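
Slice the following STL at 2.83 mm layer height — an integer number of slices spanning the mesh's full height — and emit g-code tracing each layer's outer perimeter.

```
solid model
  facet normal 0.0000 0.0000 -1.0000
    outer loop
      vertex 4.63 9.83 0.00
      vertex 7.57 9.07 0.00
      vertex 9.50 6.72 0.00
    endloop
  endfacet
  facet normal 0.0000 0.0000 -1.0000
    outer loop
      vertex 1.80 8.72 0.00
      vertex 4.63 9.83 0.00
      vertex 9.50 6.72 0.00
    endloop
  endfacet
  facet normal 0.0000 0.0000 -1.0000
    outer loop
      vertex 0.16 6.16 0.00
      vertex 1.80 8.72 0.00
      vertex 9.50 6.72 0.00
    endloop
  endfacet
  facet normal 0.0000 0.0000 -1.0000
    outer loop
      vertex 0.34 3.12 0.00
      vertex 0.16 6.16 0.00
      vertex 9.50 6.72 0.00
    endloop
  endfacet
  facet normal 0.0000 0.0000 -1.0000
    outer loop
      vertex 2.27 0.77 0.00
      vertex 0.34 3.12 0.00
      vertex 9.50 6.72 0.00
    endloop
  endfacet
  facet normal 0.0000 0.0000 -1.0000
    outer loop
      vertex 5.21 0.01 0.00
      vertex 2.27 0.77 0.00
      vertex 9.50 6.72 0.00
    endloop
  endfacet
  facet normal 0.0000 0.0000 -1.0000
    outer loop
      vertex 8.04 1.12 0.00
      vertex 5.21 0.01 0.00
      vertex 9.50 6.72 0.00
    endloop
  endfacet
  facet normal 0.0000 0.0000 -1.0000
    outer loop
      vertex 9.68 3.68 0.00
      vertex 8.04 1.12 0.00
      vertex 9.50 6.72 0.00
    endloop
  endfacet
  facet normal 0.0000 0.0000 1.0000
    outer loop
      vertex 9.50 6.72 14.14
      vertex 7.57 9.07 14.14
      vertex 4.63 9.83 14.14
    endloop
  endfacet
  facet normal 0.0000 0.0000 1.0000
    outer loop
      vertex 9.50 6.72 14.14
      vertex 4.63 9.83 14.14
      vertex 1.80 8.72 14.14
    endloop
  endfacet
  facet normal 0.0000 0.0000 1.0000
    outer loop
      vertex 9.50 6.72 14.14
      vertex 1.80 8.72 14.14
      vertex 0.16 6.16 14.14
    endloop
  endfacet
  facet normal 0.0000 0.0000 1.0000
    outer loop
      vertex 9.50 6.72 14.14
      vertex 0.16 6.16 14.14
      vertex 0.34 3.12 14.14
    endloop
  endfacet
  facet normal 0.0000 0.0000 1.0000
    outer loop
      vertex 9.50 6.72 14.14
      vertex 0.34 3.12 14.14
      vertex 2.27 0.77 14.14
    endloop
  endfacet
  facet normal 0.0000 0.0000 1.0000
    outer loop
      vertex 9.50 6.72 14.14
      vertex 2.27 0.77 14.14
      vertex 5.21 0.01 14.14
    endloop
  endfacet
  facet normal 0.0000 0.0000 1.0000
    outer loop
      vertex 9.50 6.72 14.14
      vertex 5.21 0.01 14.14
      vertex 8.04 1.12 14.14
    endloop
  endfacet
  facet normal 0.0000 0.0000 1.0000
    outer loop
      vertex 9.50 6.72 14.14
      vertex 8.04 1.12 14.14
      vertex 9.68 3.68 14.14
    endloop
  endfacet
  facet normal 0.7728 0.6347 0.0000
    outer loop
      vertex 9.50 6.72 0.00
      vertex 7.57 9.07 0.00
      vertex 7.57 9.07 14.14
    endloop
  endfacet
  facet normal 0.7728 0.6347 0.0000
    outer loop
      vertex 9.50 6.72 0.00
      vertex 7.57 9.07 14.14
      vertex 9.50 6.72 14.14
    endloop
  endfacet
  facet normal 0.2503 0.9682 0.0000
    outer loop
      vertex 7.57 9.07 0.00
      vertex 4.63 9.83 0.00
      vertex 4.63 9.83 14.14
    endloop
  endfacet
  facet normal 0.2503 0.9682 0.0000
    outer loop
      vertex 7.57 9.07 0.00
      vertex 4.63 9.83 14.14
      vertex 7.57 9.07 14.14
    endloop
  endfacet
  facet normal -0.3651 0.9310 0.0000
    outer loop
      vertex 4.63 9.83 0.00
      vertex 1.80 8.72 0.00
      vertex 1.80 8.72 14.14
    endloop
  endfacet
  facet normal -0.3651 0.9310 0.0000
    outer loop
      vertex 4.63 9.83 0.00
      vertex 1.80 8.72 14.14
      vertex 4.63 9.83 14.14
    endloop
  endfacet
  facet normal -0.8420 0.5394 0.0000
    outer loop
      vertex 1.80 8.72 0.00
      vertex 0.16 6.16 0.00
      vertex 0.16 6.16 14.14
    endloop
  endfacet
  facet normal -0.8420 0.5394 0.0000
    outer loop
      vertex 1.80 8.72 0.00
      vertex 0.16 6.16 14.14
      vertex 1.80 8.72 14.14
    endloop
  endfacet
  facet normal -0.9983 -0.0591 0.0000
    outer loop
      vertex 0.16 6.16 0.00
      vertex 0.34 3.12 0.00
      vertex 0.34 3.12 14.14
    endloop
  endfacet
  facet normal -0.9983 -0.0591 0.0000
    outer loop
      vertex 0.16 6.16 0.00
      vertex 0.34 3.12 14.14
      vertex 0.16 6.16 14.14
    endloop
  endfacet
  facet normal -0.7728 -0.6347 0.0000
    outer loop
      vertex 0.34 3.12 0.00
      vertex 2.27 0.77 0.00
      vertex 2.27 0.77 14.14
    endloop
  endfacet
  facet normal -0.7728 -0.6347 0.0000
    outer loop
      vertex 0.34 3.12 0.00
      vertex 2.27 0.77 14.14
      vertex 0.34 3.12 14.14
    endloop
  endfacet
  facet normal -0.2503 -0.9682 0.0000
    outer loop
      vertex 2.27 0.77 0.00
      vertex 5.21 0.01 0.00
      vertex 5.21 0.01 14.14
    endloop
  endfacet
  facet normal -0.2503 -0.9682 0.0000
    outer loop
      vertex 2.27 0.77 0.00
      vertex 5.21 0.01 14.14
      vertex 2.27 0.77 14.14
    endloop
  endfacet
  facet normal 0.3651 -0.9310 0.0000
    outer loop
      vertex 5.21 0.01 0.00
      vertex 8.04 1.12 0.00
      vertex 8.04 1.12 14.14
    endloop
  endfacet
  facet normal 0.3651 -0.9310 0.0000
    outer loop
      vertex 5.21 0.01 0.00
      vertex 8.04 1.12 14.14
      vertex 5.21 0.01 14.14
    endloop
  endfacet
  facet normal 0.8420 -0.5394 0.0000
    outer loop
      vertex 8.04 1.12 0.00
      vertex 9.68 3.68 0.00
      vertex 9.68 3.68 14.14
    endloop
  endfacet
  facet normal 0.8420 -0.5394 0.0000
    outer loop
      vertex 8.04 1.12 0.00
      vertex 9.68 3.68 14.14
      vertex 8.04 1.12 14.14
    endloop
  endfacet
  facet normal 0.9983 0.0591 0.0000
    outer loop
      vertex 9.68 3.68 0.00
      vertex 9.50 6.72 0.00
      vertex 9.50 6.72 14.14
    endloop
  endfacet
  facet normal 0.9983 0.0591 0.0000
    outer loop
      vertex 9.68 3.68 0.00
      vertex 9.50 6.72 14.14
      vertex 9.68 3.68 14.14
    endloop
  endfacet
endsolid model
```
; perimeter-only toolpath
G21 ; units = mm
G90 ; absolute positioning
G28 ; home
; layer 1
G0 Z2.83
G0 X9.50 Y6.72
G1 X7.57 Y9.07
G1 X4.63 Y9.83
G1 X1.80 Y8.72
G1 X0.16 Y6.16
G1 X0.34 Y3.12
G1 X2.27 Y0.77
G1 X5.21 Y0.01
G1 X8.04 Y1.12
G1 X9.68 Y3.68
G1 X9.50 Y6.72
; layer 2
G0 Z5.66
G0 X9.50 Y6.72
G1 X7.57 Y9.07
G1 X4.63 Y9.83
G1 X1.80 Y8.72
G1 X0.16 Y6.16
G1 X0.34 Y3.12
G1 X2.27 Y0.77
G1 X5.21 Y0.01
G1 X8.04 Y1.12
G1 X9.68 Y3.68
G1 X9.50 Y6.72
; layer 3
G0 Z8.48
G0 X9.50 Y6.72
G1 X7.57 Y9.07
G1 X4.63 Y9.83
G1 X1.80 Y8.72
G1 X0.16 Y6.16
G1 X0.34 Y3.12
G1 X2.27 Y0.77
G1 X5.21 Y0.01
G1 X8.04 Y1.12
G1 X9.68 Y3.68
G1 X9.50 Y6.72
; layer 4
G0 Z11.31
G0 X9.50 Y6.72
G1 X7.57 Y9.07
G1 X4.63 Y9.83
G1 X1.80 Y8.72
G1 X0.16 Y6.16
G1 X0.34 Y3.12
G1 X2.27 Y0.77
G1 X5.21 Y0.01
G1 X8.04 Y1.12
G1 X9.68 Y3.68
G1 X9.50 Y6.72
; layer 5
G0 Z14.14
G0 X9.50 Y6.72
G1 X7.57 Y9.07
G1 X4.63 Y9.83
G1 X1.80 Y8.72
G1 X0.16 Y6.16
G1 X0.34 Y3.12
G1 X2.27 Y0.77
G1 X5.21 Y0.01
G1 X8.04 Y1.12
G1 X9.68 Y3.68
G1 X9.50 Y6.72
M2 ; end

The solid is a regular 10-sided prism (a cylinder approximated with 10 flat sides), circumscribed radius ≈ 4.92 mm, height ≈ 14.1 mm. Slicing at Δz = 2.83 mm — 5 equal slices spanning the solid's height, so layer i sits at z = i·h/5 — gives 5 non-empty perimeters. Each is a 10-segment closed polygon; G0 lifts to the layer z and rapids to the start vertex, then G1 traces the edges.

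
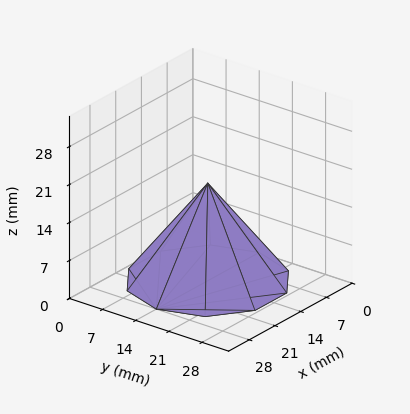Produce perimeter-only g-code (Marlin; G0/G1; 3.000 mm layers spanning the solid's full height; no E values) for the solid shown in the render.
Reading the render: the shape is a regular 10-sided pyramid, base circumscribed radius ≈ 14 mm, apex at z ≈ 18 mm (dimensions read to the nearest mm from the axis ticks). For the g-code, the solid's height is divided into equal slices at the stated Δz and each level perimeter traced with G1 moves after a G0 lift.

; perimeter-only toolpath
G21 ; units = mm
G90 ; absolute positioning
G28 ; home
; layer 1
G0 Z3.000
G0 X25.667 Y14.000
G1 X23.438 Y20.857
G1 X17.605 Y25.096
G1 X10.395 Y25.096
G1 X4.562 Y20.857
G1 X2.333 Y14.000
G1 X4.562 Y7.143
G1 X10.395 Y2.904
G1 X17.605 Y2.904
G1 X23.438 Y7.143
G1 X25.667 Y14.000
; layer 2
G0 Z6.000
G0 X23.333 Y14.000
G1 X21.551 Y19.486
G1 X16.884 Y22.877
G1 X11.116 Y22.877
G1 X6.449 Y19.486
G1 X4.667 Y14.000
G1 X6.449 Y8.514
G1 X11.116 Y5.123
G1 X16.884 Y5.123
G1 X21.551 Y8.514
G1 X23.333 Y14.000
; layer 3
G0 Z9.000
G0 X21.000 Y14.000
G1 X19.663 Y18.114
G1 X16.163 Y20.657
G1 X11.837 Y20.657
G1 X8.337 Y18.114
G1 X7.000 Y14.000
G1 X8.337 Y9.886
G1 X11.837 Y7.343
G1 X16.163 Y7.343
G1 X19.663 Y9.886
G1 X21.000 Y14.000
; layer 4
G0 Z12.000
G0 X18.667 Y14.000
G1 X17.775 Y16.743
G1 X15.442 Y18.438
G1 X12.558 Y18.438
G1 X10.225 Y16.743
G1 X9.333 Y14.000
G1 X10.225 Y11.257
G1 X12.558 Y9.562
G1 X15.442 Y9.562
G1 X17.775 Y11.257
G1 X18.667 Y14.000
; layer 5
G0 Z15.000
G0 X16.333 Y14.000
G1 X15.888 Y15.372
G1 X14.721 Y16.219
G1 X13.279 Y16.219
G1 X12.112 Y15.372
G1 X11.667 Y14.000
G1 X12.112 Y12.629
G1 X13.279 Y11.781
G1 X14.721 Y11.781
G1 X15.888 Y12.629
G1 X16.333 Y14.000
M2 ; end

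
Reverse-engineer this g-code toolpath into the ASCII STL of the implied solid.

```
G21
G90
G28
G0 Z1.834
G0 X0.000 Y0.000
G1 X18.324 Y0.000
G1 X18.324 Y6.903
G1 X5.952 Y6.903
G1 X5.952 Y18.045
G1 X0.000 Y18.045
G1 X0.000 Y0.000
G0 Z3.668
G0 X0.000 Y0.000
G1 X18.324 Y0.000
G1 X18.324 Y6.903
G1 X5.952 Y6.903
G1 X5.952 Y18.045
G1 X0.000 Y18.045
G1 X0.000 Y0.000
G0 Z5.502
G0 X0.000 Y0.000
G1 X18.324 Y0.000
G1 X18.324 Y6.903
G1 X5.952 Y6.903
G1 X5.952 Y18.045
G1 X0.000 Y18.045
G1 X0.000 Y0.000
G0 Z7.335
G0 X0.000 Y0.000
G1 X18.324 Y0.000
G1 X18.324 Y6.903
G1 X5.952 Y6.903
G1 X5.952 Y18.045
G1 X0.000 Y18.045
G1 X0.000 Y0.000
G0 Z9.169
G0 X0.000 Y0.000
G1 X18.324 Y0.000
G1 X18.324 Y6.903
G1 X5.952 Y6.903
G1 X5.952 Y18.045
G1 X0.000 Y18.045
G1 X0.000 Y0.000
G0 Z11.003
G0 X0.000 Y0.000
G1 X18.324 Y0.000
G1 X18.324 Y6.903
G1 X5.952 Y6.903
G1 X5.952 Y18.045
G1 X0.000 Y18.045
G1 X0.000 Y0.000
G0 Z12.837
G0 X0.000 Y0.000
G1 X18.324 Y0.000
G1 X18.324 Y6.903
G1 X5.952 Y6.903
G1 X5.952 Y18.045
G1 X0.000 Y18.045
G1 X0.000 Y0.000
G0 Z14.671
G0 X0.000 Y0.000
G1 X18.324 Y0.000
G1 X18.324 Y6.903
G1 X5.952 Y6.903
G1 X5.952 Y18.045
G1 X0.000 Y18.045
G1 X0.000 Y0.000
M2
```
solid part
  facet normal 0.0000 0.0000 -1.0000
    outer loop
      vertex 18.324 6.903 0.000
      vertex 18.324 0.000 0.000
      vertex 0.000 0.000 0.000
    endloop
  endfacet
  facet normal 0.0000 0.0000 -1.0000
    outer loop
      vertex 5.952 6.903 0.000
      vertex 18.324 6.903 0.000
      vertex 0.000 0.000 0.000
    endloop
  endfacet
  facet normal 0.0000 0.0000 -1.0000
    outer loop
      vertex 5.952 18.045 0.000
      vertex 5.952 6.903 0.000
      vertex 0.000 0.000 0.000
    endloop
  endfacet
  facet normal 0.0000 0.0000 -1.0000
    outer loop
      vertex 0.000 18.045 0.000
      vertex 5.952 18.045 0.000
      vertex 0.000 0.000 0.000
    endloop
  endfacet
  facet normal 0.0000 0.0000 1.0000
    outer loop
      vertex 0.000 0.000 14.671
      vertex 18.324 0.000 14.671
      vertex 18.324 6.903 14.671
    endloop
  endfacet
  facet normal 0.0000 0.0000 1.0000
    outer loop
      vertex 0.000 0.000 14.671
      vertex 18.324 6.903 14.671
      vertex 5.952 6.903 14.671
    endloop
  endfacet
  facet normal 0.0000 0.0000 1.0000
    outer loop
      vertex 0.000 0.000 14.671
      vertex 5.952 6.903 14.671
      vertex 5.952 18.045 14.671
    endloop
  endfacet
  facet normal 0.0000 0.0000 1.0000
    outer loop
      vertex 0.000 0.000 14.671
      vertex 5.952 18.045 14.671
      vertex 0.000 18.045 14.671
    endloop
  endfacet
  facet normal 0.0000 -1.0000 0.0000
    outer loop
      vertex 0.000 0.000 0.000
      vertex 18.324 0.000 0.000
      vertex 18.324 0.000 14.671
    endloop
  endfacet
  facet normal 0.0000 -1.0000 0.0000
    outer loop
      vertex 0.000 0.000 0.000
      vertex 18.324 0.000 14.671
      vertex 0.000 0.000 14.671
    endloop
  endfacet
  facet normal 1.0000 0.0000 0.0000
    outer loop
      vertex 18.324 0.000 0.000
      vertex 18.324 6.903 0.000
      vertex 18.324 6.903 14.671
    endloop
  endfacet
  facet normal 1.0000 0.0000 0.0000
    outer loop
      vertex 18.324 0.000 0.000
      vertex 18.324 6.903 14.671
      vertex 18.324 0.000 14.671
    endloop
  endfacet
  facet normal 0.0000 1.0000 0.0000
    outer loop
      vertex 18.324 6.903 0.000
      vertex 5.952 6.903 0.000
      vertex 5.952 6.903 14.671
    endloop
  endfacet
  facet normal 0.0000 1.0000 0.0000
    outer loop
      vertex 18.324 6.903 0.000
      vertex 5.952 6.903 14.671
      vertex 18.324 6.903 14.671
    endloop
  endfacet
  facet normal 1.0000 0.0000 0.0000
    outer loop
      vertex 5.952 6.903 0.000
      vertex 5.952 18.045 0.000
      vertex 5.952 18.045 14.671
    endloop
  endfacet
  facet normal 1.0000 0.0000 0.0000
    outer loop
      vertex 5.952 6.903 0.000
      vertex 5.952 18.045 14.671
      vertex 5.952 6.903 14.671
    endloop
  endfacet
  facet normal 0.0000 1.0000 0.0000
    outer loop
      vertex 5.952 18.045 0.000
      vertex 0.000 18.045 0.000
      vertex 0.000 18.045 14.671
    endloop
  endfacet
  facet normal 0.0000 1.0000 0.0000
    outer loop
      vertex 5.952 18.045 0.000
      vertex 0.000 18.045 14.671
      vertex 5.952 18.045 14.671
    endloop
  endfacet
  facet normal -1.0000 0.0000 0.0000
    outer loop
      vertex 0.000 18.045 0.000
      vertex 0.000 0.000 0.000
      vertex 0.000 0.000 14.671
    endloop
  endfacet
  facet normal -1.0000 0.0000 0.0000
    outer loop
      vertex 0.000 18.045 0.000
      vertex 0.000 0.000 14.671
      vertex 0.000 18.045 14.671
    endloop
  endfacet
endsolid part

The G0 Z moves step by Δz≈1.834 mm. Every layer's G1 loop is the same polygon, so the solid is a straight extrusion of it from z=0 to z≈14.7. Closing with flat bottom and top caps and triangulating gives 20 facets — an L-shaped prism: outer 18.3 × 18 mm, arm thicknesses ≈ 6.9 mm (horizontal) and 5.95 mm (vertical), extruded 14.7 mm in z.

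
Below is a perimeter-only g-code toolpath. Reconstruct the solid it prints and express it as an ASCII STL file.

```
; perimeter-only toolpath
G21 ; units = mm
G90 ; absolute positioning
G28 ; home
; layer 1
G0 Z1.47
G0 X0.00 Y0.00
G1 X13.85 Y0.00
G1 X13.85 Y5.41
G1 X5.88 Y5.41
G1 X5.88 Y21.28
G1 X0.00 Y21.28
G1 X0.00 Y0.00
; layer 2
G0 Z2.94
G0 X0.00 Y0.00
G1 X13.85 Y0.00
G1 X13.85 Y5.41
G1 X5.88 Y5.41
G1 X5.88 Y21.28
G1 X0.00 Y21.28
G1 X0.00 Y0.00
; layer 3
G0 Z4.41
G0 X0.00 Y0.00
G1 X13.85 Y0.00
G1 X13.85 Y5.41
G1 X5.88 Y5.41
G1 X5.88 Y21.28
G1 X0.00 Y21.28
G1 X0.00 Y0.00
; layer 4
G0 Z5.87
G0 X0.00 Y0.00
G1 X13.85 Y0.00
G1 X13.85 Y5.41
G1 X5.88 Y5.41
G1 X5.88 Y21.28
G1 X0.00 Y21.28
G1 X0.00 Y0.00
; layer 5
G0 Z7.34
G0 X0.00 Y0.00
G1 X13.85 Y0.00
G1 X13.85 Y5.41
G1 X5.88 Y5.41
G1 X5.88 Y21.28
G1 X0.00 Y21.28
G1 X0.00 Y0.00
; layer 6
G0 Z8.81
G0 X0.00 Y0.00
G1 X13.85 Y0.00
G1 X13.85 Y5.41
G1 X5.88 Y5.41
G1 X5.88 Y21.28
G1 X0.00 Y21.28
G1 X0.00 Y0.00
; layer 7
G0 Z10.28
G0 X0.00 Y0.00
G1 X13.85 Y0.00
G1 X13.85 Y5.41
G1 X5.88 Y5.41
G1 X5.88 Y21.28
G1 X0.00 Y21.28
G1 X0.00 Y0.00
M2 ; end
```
solid part
  facet normal 0.0000 0.0000 -1.0000
    outer loop
      vertex 13.85 5.41 0.00
      vertex 13.85 0.00 0.00
      vertex 0.00 0.00 0.00
    endloop
  endfacet
  facet normal 0.0000 0.0000 -1.0000
    outer loop
      vertex 5.88 5.41 0.00
      vertex 13.85 5.41 0.00
      vertex 0.00 0.00 0.00
    endloop
  endfacet
  facet normal 0.0000 0.0000 -1.0000
    outer loop
      vertex 5.88 21.28 0.00
      vertex 5.88 5.41 0.00
      vertex 0.00 0.00 0.00
    endloop
  endfacet
  facet normal 0.0000 0.0000 -1.0000
    outer loop
      vertex 0.00 21.28 0.00
      vertex 5.88 21.28 0.00
      vertex 0.00 0.00 0.00
    endloop
  endfacet
  facet normal 0.0000 0.0000 1.0000
    outer loop
      vertex 0.00 0.00 10.28
      vertex 13.85 0.00 10.28
      vertex 13.85 5.41 10.28
    endloop
  endfacet
  facet normal 0.0000 0.0000 1.0000
    outer loop
      vertex 0.00 0.00 10.28
      vertex 13.85 5.41 10.28
      vertex 5.88 5.41 10.28
    endloop
  endfacet
  facet normal 0.0000 0.0000 1.0000
    outer loop
      vertex 0.00 0.00 10.28
      vertex 5.88 5.41 10.28
      vertex 5.88 21.28 10.28
    endloop
  endfacet
  facet normal 0.0000 0.0000 1.0000
    outer loop
      vertex 0.00 0.00 10.28
      vertex 5.88 21.28 10.28
      vertex 0.00 21.28 10.28
    endloop
  endfacet
  facet normal 0.0000 -1.0000 0.0000
    outer loop
      vertex 0.00 0.00 0.00
      vertex 13.85 0.00 0.00
      vertex 13.85 0.00 10.28
    endloop
  endfacet
  facet normal 0.0000 -1.0000 0.0000
    outer loop
      vertex 0.00 0.00 0.00
      vertex 13.85 0.00 10.28
      vertex 0.00 0.00 10.28
    endloop
  endfacet
  facet normal 1.0000 0.0000 0.0000
    outer loop
      vertex 13.85 0.00 0.00
      vertex 13.85 5.41 0.00
      vertex 13.85 5.41 10.28
    endloop
  endfacet
  facet normal 1.0000 0.0000 0.0000
    outer loop
      vertex 13.85 0.00 0.00
      vertex 13.85 5.41 10.28
      vertex 13.85 0.00 10.28
    endloop
  endfacet
  facet normal 0.0000 1.0000 0.0000
    outer loop
      vertex 13.85 5.41 0.00
      vertex 5.88 5.41 0.00
      vertex 5.88 5.41 10.28
    endloop
  endfacet
  facet normal 0.0000 1.0000 0.0000
    outer loop
      vertex 13.85 5.41 0.00
      vertex 5.88 5.41 10.28
      vertex 13.85 5.41 10.28
    endloop
  endfacet
  facet normal 1.0000 0.0000 0.0000
    outer loop
      vertex 5.88 5.41 0.00
      vertex 5.88 21.28 0.00
      vertex 5.88 21.28 10.28
    endloop
  endfacet
  facet normal 1.0000 0.0000 0.0000
    outer loop
      vertex 5.88 5.41 0.00
      vertex 5.88 21.28 10.28
      vertex 5.88 5.41 10.28
    endloop
  endfacet
  facet normal 0.0000 1.0000 0.0000
    outer loop
      vertex 5.88 21.28 0.00
      vertex 0.00 21.28 0.00
      vertex 0.00 21.28 10.28
    endloop
  endfacet
  facet normal 0.0000 1.0000 0.0000
    outer loop
      vertex 5.88 21.28 0.00
      vertex 0.00 21.28 10.28
      vertex 5.88 21.28 10.28
    endloop
  endfacet
  facet normal -1.0000 0.0000 0.0000
    outer loop
      vertex 0.00 21.28 0.00
      vertex 0.00 0.00 0.00
      vertex 0.00 0.00 10.28
    endloop
  endfacet
  facet normal -1.0000 0.0000 0.0000
    outer loop
      vertex 0.00 21.28 0.00
      vertex 0.00 0.00 10.28
      vertex 0.00 21.28 10.28
    endloop
  endfacet
endsolid part

The G0 Z moves step by Δz≈1.47 mm. Every layer's G1 loop is the same polygon, so the solid is a straight extrusion of it from z=0 to z≈10.3. Closing with flat bottom and top caps and triangulating gives 20 facets — an L-shaped prism: outer 13.8 × 21.3 mm, arm thicknesses ≈ 5.41 mm (horizontal) and 5.88 mm (vertical), extruded 10.3 mm in z.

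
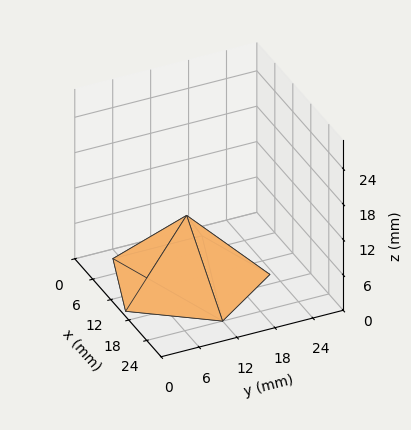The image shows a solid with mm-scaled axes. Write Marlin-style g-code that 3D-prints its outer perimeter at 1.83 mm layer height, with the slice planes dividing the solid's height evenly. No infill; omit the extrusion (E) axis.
Reading the render: the shape is a regular 5-sided pyramid, base circumscribed radius ≈ 12 mm, apex at z ≈ 11 mm (dimensions read to the nearest mm from the axis ticks). For the g-code, the solid's height is divided into equal slices at the stated Δz and each level perimeter traced with G1 moves after a G0 lift.

; perimeter-only toolpath
G21 ; units = mm
G90 ; absolute positioning
G28 ; home
; layer 1
G0 Z1.83
G0 X22.00 Y12.00
G1 X15.09 Y21.51
G1 X3.91 Y17.88
G1 X3.91 Y6.12
G1 X15.09 Y2.49
G1 X22.00 Y12.00
; layer 2
G0 Z3.67
G0 X20.00 Y12.00
G1 X14.47 Y19.61
G1 X5.53 Y16.70
G1 X5.53 Y7.30
G1 X14.47 Y4.39
G1 X20.00 Y12.00
; layer 3
G0 Z5.50
G0 X18.00 Y12.00
G1 X13.86 Y17.70
G1 X7.14 Y15.53
G1 X7.14 Y8.47
G1 X13.86 Y6.29
G1 X18.00 Y12.00
; layer 4
G0 Z7.33
G0 X16.00 Y12.00
G1 X13.24 Y15.80
G1 X8.76 Y14.35
G1 X8.76 Y9.65
G1 X13.24 Y8.20
G1 X16.00 Y12.00
; layer 5
G0 Z9.17
G0 X14.00 Y12.00
G1 X12.62 Y13.90
G1 X10.38 Y13.18
G1 X10.38 Y10.83
G1 X12.62 Y10.10
G1 X14.00 Y12.00
M2 ; end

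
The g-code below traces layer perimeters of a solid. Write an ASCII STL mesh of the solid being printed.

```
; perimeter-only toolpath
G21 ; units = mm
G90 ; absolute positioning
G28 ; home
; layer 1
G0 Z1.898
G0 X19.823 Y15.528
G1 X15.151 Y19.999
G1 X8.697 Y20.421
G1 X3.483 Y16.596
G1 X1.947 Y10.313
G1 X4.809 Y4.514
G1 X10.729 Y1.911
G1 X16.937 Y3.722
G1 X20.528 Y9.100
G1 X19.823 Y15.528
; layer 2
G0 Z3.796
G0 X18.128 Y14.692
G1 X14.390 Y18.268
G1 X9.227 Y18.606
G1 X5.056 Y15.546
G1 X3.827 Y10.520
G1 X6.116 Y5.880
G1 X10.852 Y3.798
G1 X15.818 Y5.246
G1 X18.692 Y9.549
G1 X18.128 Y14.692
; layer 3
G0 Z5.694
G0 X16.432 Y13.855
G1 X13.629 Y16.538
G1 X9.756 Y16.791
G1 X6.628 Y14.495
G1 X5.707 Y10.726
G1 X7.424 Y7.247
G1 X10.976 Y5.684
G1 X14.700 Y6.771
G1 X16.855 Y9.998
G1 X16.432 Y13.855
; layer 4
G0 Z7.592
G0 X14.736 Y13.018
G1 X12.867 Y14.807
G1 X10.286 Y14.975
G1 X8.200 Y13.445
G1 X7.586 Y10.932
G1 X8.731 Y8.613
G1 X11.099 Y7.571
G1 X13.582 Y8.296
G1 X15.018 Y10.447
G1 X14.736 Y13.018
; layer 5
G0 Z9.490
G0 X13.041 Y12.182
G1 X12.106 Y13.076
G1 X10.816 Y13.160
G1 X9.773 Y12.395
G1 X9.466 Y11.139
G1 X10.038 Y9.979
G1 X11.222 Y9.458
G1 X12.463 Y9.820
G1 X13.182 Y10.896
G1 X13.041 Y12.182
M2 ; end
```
solid part
  facet normal 0.0000 0.0000 -1.0000
    outer loop
      vertex 8.168 22.236 0.000
      vertex 15.912 21.730 0.000
      vertex 21.519 16.365 0.000
    endloop
  endfacet
  facet normal 0.0000 0.0000 -1.0000
    outer loop
      vertex 1.911 17.646 0.000
      vertex 8.168 22.236 0.000
      vertex 21.519 16.365 0.000
    endloop
  endfacet
  facet normal 0.0000 0.0000 -1.0000
    outer loop
      vertex 0.068 10.107 0.000
      vertex 1.911 17.646 0.000
      vertex 21.519 16.365 0.000
    endloop
  endfacet
  facet normal 0.0000 0.0000 -1.0000
    outer loop
      vertex 3.502 3.148 0.000
      vertex 0.068 10.107 0.000
      vertex 21.519 16.365 0.000
    endloop
  endfacet
  facet normal 0.0000 0.0000 -1.0000
    outer loop
      vertex 10.606 0.024 0.000
      vertex 3.502 3.148 0.000
      vertex 21.519 16.365 0.000
    endloop
  endfacet
  facet normal 0.0000 0.0000 -1.0000
    outer loop
      vertex 18.055 2.197 0.000
      vertex 10.606 0.024 0.000
      vertex 21.519 16.365 0.000
    endloop
  endfacet
  facet normal 0.0000 0.0000 -1.0000
    outer loop
      vertex 22.365 8.651 0.000
      vertex 18.055 2.197 0.000
      vertex 21.519 16.365 0.000
    endloop
  endfacet
  facet normal 0.5047 0.5275 0.6834
    outer loop
      vertex 21.519 16.365 0.000
      vertex 15.912 21.730 0.000
      vertex 11.345 11.345 11.388
    endloop
  endfacet
  facet normal 0.0476 0.7285 0.6834
    outer loop
      vertex 15.912 21.730 0.000
      vertex 8.168 22.236 0.000
      vertex 11.345 11.345 11.388
    endloop
  endfacet
  facet normal -0.4318 0.5886 0.6834
    outer loop
      vertex 8.168 22.236 0.000
      vertex 1.911 17.646 0.000
      vertex 11.345 11.345 11.388
    endloop
  endfacet
  facet normal -0.7092 0.1734 0.6834
    outer loop
      vertex 1.911 17.646 0.000
      vertex 0.068 10.107 0.000
      vertex 11.345 11.345 11.388
    endloop
  endfacet
  facet normal -0.6547 -0.3231 0.6834
    outer loop
      vertex 0.068 10.107 0.000
      vertex 3.502 3.148 0.000
      vertex 11.345 11.345 11.388
    endloop
  endfacet
  facet normal -0.2939 -0.6683 0.6834
    outer loop
      vertex 3.502 3.148 0.000
      vertex 10.606 0.024 0.000
      vertex 11.345 11.345 11.388
    endloop
  endfacet
  facet normal 0.2044 -0.7008 0.6834
    outer loop
      vertex 10.606 0.024 0.000
      vertex 18.055 2.197 0.000
      vertex 11.345 11.345 11.388
    endloop
  endfacet
  facet normal 0.6071 -0.4054 0.6834
    outer loop
      vertex 18.055 2.197 0.000
      vertex 22.365 8.651 0.000
      vertex 11.345 11.345 11.388
    endloop
  endfacet
  facet normal 0.7257 0.0796 0.6834
    outer loop
      vertex 22.365 8.651 0.000
      vertex 21.519 16.365 0.000
      vertex 11.345 11.345 11.388
    endloop
  endfacet
endsolid part

The G0 Z moves step by Δz≈1.898 mm. The G1 loops shrink linearly with z, so the solid tapers from its base footprint up to z≈11.4. Closing with a flat bottom cap and the tapered top and triangulating gives 16 facets — a regular 9-sided pyramid, base circumscribed radius ≈ 11.3 mm, apex at z ≈ 11.4 mm.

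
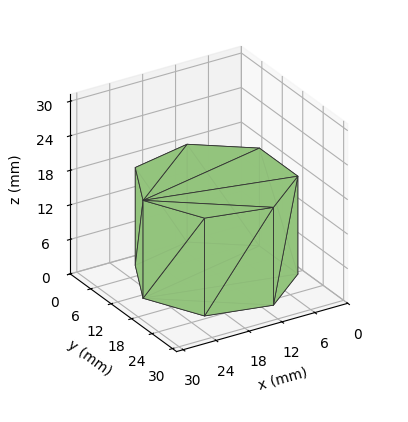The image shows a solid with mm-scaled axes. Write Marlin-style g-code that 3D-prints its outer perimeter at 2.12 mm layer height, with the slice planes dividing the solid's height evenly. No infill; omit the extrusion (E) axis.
Reading the render: the shape is a regular 7-sided prism (a cylinder approximated with 7 flat sides), circumscribed radius ≈ 13 mm, height ≈ 17 mm (dimensions read to the nearest mm from the axis ticks). For the g-code, the solid's height is divided into equal slices at the stated Δz and each level perimeter traced with G1 moves after a G0 lift.

; perimeter-only toolpath
G21 ; units = mm
G90 ; absolute positioning
G28 ; home
; layer 1
G0 Z2.12
G0 X26.00 Y13.00
G1 X21.11 Y23.16
G1 X10.11 Y25.67
G1 X1.29 Y18.64
G1 X1.29 Y7.36
G1 X10.11 Y0.33
G1 X21.11 Y2.84
G1 X26.00 Y13.00
; layer 2
G0 Z4.25
G0 X26.00 Y13.00
G1 X21.11 Y23.16
G1 X10.11 Y25.67
G1 X1.29 Y18.64
G1 X1.29 Y7.36
G1 X10.11 Y0.33
G1 X21.11 Y2.84
G1 X26.00 Y13.00
; layer 3
G0 Z6.38
G0 X26.00 Y13.00
G1 X21.11 Y23.16
G1 X10.11 Y25.67
G1 X1.29 Y18.64
G1 X1.29 Y7.36
G1 X10.11 Y0.33
G1 X21.11 Y2.84
G1 X26.00 Y13.00
; layer 4
G0 Z8.50
G0 X26.00 Y13.00
G1 X21.11 Y23.16
G1 X10.11 Y25.67
G1 X1.29 Y18.64
G1 X1.29 Y7.36
G1 X10.11 Y0.33
G1 X21.11 Y2.84
G1 X26.00 Y13.00
; layer 5
G0 Z10.62
G0 X26.00 Y13.00
G1 X21.11 Y23.16
G1 X10.11 Y25.67
G1 X1.29 Y18.64
G1 X1.29 Y7.36
G1 X10.11 Y0.33
G1 X21.11 Y2.84
G1 X26.00 Y13.00
; layer 6
G0 Z12.75
G0 X26.00 Y13.00
G1 X21.11 Y23.16
G1 X10.11 Y25.67
G1 X1.29 Y18.64
G1 X1.29 Y7.36
G1 X10.11 Y0.33
G1 X21.11 Y2.84
G1 X26.00 Y13.00
; layer 7
G0 Z14.88
G0 X26.00 Y13.00
G1 X21.11 Y23.16
G1 X10.11 Y25.67
G1 X1.29 Y18.64
G1 X1.29 Y7.36
G1 X10.11 Y0.33
G1 X21.11 Y2.84
G1 X26.00 Y13.00
; layer 8
G0 Z17.00
G0 X26.00 Y13.00
G1 X21.11 Y23.16
G1 X10.11 Y25.67
G1 X1.29 Y18.64
G1 X1.29 Y7.36
G1 X10.11 Y0.33
G1 X21.11 Y2.84
G1 X26.00 Y13.00
M2 ; end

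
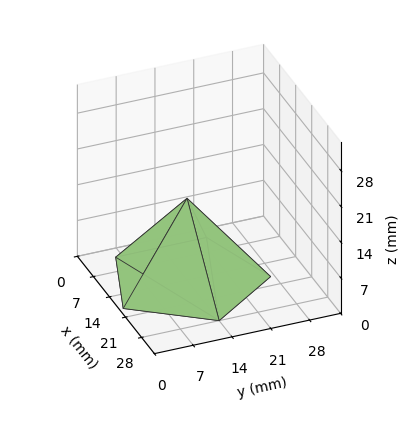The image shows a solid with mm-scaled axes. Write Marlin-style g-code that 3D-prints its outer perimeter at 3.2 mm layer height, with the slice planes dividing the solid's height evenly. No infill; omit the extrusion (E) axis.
Reading the render: the shape is a regular 5-sided pyramid, base circumscribed radius ≈ 14 mm, apex at z ≈ 16 mm (dimensions read to the nearest mm from the axis ticks). For the g-code, the solid's height is divided into equal slices at the stated Δz and each level perimeter traced with G1 moves after a G0 lift.

; perimeter-only toolpath
G21 ; units = mm
G90 ; absolute positioning
G28 ; home
; layer 1
G0 Z3.2
G0 X25.2 Y14.0
G1 X17.4 Y24.6
G1 X5.0 Y20.6
G1 X5.0 Y7.4
G1 X17.4 Y3.4
G1 X25.2 Y14.0
; layer 2
G0 Z6.4
G0 X22.4 Y14.0
G1 X16.6 Y22.0
G1 X7.2 Y18.9
G1 X7.2 Y9.1
G1 X16.6 Y6.0
G1 X22.4 Y14.0
; layer 3
G0 Z9.6
G0 X19.6 Y14.0
G1 X15.7 Y19.3
G1 X9.5 Y17.3
G1 X9.5 Y10.7
G1 X15.7 Y8.7
G1 X19.6 Y14.0
; layer 4
G0 Z12.8
G0 X16.8 Y14.0
G1 X14.9 Y16.7
G1 X11.7 Y15.6
G1 X11.7 Y12.4
G1 X14.9 Y11.3
G1 X16.8 Y14.0
M2 ; end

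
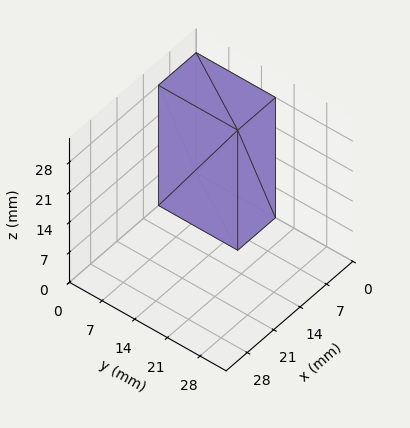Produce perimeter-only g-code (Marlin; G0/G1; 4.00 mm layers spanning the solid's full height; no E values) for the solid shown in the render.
Reading the render: the shape is a rectangular box, roughly 10 × 17 mm footprint and 28 mm tall (dimensions read to the nearest mm from the axis ticks). For the g-code, the solid's height is divided into equal slices at the stated Δz and each level perimeter traced with G1 moves after a G0 lift.

; perimeter-only toolpath
G21 ; units = mm
G90 ; absolute positioning
G28 ; home
; layer 1
G0 Z4.00
G0 X0.00 Y0.00
G1 X10.00 Y0.00
G1 X10.00 Y17.00
G1 X0.00 Y17.00
G1 X0.00 Y0.00
; layer 2
G0 Z8.00
G0 X0.00 Y0.00
G1 X10.00 Y0.00
G1 X10.00 Y17.00
G1 X0.00 Y17.00
G1 X0.00 Y0.00
; layer 3
G0 Z12.00
G0 X0.00 Y0.00
G1 X10.00 Y0.00
G1 X10.00 Y17.00
G1 X0.00 Y17.00
G1 X0.00 Y0.00
; layer 4
G0 Z16.00
G0 X0.00 Y0.00
G1 X10.00 Y0.00
G1 X10.00 Y17.00
G1 X0.00 Y17.00
G1 X0.00 Y0.00
; layer 5
G0 Z20.00
G0 X0.00 Y0.00
G1 X10.00 Y0.00
G1 X10.00 Y17.00
G1 X0.00 Y17.00
G1 X0.00 Y0.00
; layer 6
G0 Z24.00
G0 X0.00 Y0.00
G1 X10.00 Y0.00
G1 X10.00 Y17.00
G1 X0.00 Y17.00
G1 X0.00 Y0.00
; layer 7
G0 Z28.00
G0 X0.00 Y0.00
G1 X10.00 Y0.00
G1 X10.00 Y17.00
G1 X0.00 Y17.00
G1 X0.00 Y0.00
M2 ; end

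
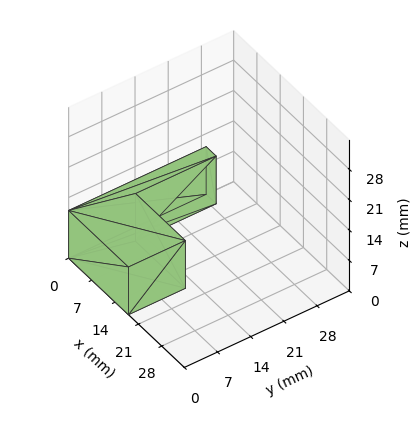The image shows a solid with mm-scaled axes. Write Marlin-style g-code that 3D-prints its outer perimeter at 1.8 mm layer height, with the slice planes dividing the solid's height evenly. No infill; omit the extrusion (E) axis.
Reading the render: the shape is an L-shaped prism: outer 18 × 29 mm, arm thicknesses ≈ 12 mm (horizontal) and 3 mm (vertical), extruded 11 mm in z (dimensions read to the nearest mm from the axis ticks). For the g-code, the solid's height is divided into equal slices at the stated Δz and each level perimeter traced with G1 moves after a G0 lift.

; perimeter-only toolpath
G21 ; units = mm
G90 ; absolute positioning
G28 ; home
; layer 1
G0 Z1.8
G0 X0.0 Y0.0
G1 X18.0 Y0.0
G1 X18.0 Y12.0
G1 X3.0 Y12.0
G1 X3.0 Y29.0
G1 X0.0 Y29.0
G1 X0.0 Y0.0
; layer 2
G0 Z3.7
G0 X0.0 Y0.0
G1 X18.0 Y0.0
G1 X18.0 Y12.0
G1 X3.0 Y12.0
G1 X3.0 Y29.0
G1 X0.0 Y29.0
G1 X0.0 Y0.0
; layer 3
G0 Z5.5
G0 X0.0 Y0.0
G1 X18.0 Y0.0
G1 X18.0 Y12.0
G1 X3.0 Y12.0
G1 X3.0 Y29.0
G1 X0.0 Y29.0
G1 X0.0 Y0.0
; layer 4
G0 Z7.3
G0 X0.0 Y0.0
G1 X18.0 Y0.0
G1 X18.0 Y12.0
G1 X3.0 Y12.0
G1 X3.0 Y29.0
G1 X0.0 Y29.0
G1 X0.0 Y0.0
; layer 5
G0 Z9.2
G0 X0.0 Y0.0
G1 X18.0 Y0.0
G1 X18.0 Y12.0
G1 X3.0 Y12.0
G1 X3.0 Y29.0
G1 X0.0 Y29.0
G1 X0.0 Y0.0
; layer 6
G0 Z11.0
G0 X0.0 Y0.0
G1 X18.0 Y0.0
G1 X18.0 Y12.0
G1 X3.0 Y12.0
G1 X3.0 Y29.0
G1 X0.0 Y29.0
G1 X0.0 Y0.0
M2 ; end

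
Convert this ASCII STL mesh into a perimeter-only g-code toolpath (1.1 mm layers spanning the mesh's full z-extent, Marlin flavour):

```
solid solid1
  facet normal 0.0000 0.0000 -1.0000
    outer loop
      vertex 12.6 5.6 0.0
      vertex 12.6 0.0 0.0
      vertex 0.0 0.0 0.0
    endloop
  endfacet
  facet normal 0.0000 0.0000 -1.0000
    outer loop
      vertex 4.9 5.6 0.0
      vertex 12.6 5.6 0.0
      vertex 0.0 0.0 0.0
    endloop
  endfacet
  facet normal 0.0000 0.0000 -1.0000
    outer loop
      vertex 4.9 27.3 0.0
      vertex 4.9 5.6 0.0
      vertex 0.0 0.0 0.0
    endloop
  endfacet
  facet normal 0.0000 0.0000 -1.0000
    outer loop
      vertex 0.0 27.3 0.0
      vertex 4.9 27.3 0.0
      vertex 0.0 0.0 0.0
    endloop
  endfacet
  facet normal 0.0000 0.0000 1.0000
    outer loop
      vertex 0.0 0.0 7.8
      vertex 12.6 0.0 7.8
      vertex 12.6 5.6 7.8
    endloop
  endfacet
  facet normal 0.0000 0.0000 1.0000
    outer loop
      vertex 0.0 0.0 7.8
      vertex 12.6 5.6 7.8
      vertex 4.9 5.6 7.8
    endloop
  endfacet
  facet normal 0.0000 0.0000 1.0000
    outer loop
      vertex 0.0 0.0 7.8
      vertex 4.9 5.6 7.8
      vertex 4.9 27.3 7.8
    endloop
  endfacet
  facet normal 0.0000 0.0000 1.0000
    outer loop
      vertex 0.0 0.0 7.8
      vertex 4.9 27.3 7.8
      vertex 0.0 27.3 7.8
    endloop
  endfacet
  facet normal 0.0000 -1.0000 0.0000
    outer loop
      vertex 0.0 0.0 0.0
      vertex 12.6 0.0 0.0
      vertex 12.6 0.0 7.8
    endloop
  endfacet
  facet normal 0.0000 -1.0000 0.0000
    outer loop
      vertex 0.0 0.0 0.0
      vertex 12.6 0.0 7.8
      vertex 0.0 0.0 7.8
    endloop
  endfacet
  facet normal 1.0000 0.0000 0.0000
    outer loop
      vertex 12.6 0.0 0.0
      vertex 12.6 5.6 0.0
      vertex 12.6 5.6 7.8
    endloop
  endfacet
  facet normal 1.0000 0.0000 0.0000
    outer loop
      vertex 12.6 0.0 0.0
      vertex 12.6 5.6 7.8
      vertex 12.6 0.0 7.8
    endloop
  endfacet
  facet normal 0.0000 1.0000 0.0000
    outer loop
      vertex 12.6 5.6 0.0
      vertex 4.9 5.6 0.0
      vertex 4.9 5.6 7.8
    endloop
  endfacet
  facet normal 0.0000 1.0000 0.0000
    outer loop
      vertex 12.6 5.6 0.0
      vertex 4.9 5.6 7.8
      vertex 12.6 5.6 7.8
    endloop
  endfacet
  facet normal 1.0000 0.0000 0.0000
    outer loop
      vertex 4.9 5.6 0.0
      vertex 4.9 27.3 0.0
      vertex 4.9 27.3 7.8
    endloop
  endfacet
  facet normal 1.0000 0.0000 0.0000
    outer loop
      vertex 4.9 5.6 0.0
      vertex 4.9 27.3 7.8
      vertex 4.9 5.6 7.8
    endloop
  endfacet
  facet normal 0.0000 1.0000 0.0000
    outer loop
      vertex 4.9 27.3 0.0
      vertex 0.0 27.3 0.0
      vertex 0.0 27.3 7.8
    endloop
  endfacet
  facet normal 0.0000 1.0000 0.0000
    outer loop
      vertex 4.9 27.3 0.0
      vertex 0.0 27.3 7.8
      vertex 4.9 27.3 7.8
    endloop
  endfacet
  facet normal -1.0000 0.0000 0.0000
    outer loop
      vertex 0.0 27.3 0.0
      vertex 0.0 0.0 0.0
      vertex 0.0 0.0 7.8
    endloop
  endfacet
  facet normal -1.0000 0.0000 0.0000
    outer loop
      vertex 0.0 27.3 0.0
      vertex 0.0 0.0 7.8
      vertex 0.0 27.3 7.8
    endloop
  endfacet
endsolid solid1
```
; perimeter-only toolpath
G21 ; units = mm
G90 ; absolute positioning
G28 ; home
; layer 1
G0 Z1.1
G0 X0.0 Y0.0
G1 X12.6 Y0.0
G1 X12.6 Y5.6
G1 X4.9 Y5.6
G1 X4.9 Y27.3
G1 X0.0 Y27.3
G1 X0.0 Y0.0
; layer 2
G0 Z2.2
G0 X0.0 Y0.0
G1 X12.6 Y0.0
G1 X12.6 Y5.6
G1 X4.9 Y5.6
G1 X4.9 Y27.3
G1 X0.0 Y27.3
G1 X0.0 Y0.0
; layer 3
G0 Z3.3
G0 X0.0 Y0.0
G1 X12.6 Y0.0
G1 X12.6 Y5.6
G1 X4.9 Y5.6
G1 X4.9 Y27.3
G1 X0.0 Y27.3
G1 X0.0 Y0.0
; layer 4
G0 Z4.5
G0 X0.0 Y0.0
G1 X12.6 Y0.0
G1 X12.6 Y5.6
G1 X4.9 Y5.6
G1 X4.9 Y27.3
G1 X0.0 Y27.3
G1 X0.0 Y0.0
; layer 5
G0 Z5.6
G0 X0.0 Y0.0
G1 X12.6 Y0.0
G1 X12.6 Y5.6
G1 X4.9 Y5.6
G1 X4.9 Y27.3
G1 X0.0 Y27.3
G1 X0.0 Y0.0
; layer 6
G0 Z6.7
G0 X0.0 Y0.0
G1 X12.6 Y0.0
G1 X12.6 Y5.6
G1 X4.9 Y5.6
G1 X4.9 Y27.3
G1 X0.0 Y27.3
G1 X0.0 Y0.0
; layer 7
G0 Z7.8
G0 X0.0 Y0.0
G1 X12.6 Y0.0
G1 X12.6 Y5.6
G1 X4.9 Y5.6
G1 X4.9 Y27.3
G1 X0.0 Y27.3
G1 X0.0 Y0.0
M2 ; end

The solid is an L-shaped prism: outer 12.6 × 27.3 mm, arm thicknesses ≈ 5.6 mm (horizontal) and 4.9 mm (vertical), extruded 7.8 mm in z. Slicing at Δz = 1.1 mm — 7 equal slices spanning the solid's height, so layer i sits at z = i·h/7 — gives 7 non-empty perimeters. Each is a 6-segment closed polygon; G0 lifts to the layer z and rapids to the start vertex, then G1 traces the edges.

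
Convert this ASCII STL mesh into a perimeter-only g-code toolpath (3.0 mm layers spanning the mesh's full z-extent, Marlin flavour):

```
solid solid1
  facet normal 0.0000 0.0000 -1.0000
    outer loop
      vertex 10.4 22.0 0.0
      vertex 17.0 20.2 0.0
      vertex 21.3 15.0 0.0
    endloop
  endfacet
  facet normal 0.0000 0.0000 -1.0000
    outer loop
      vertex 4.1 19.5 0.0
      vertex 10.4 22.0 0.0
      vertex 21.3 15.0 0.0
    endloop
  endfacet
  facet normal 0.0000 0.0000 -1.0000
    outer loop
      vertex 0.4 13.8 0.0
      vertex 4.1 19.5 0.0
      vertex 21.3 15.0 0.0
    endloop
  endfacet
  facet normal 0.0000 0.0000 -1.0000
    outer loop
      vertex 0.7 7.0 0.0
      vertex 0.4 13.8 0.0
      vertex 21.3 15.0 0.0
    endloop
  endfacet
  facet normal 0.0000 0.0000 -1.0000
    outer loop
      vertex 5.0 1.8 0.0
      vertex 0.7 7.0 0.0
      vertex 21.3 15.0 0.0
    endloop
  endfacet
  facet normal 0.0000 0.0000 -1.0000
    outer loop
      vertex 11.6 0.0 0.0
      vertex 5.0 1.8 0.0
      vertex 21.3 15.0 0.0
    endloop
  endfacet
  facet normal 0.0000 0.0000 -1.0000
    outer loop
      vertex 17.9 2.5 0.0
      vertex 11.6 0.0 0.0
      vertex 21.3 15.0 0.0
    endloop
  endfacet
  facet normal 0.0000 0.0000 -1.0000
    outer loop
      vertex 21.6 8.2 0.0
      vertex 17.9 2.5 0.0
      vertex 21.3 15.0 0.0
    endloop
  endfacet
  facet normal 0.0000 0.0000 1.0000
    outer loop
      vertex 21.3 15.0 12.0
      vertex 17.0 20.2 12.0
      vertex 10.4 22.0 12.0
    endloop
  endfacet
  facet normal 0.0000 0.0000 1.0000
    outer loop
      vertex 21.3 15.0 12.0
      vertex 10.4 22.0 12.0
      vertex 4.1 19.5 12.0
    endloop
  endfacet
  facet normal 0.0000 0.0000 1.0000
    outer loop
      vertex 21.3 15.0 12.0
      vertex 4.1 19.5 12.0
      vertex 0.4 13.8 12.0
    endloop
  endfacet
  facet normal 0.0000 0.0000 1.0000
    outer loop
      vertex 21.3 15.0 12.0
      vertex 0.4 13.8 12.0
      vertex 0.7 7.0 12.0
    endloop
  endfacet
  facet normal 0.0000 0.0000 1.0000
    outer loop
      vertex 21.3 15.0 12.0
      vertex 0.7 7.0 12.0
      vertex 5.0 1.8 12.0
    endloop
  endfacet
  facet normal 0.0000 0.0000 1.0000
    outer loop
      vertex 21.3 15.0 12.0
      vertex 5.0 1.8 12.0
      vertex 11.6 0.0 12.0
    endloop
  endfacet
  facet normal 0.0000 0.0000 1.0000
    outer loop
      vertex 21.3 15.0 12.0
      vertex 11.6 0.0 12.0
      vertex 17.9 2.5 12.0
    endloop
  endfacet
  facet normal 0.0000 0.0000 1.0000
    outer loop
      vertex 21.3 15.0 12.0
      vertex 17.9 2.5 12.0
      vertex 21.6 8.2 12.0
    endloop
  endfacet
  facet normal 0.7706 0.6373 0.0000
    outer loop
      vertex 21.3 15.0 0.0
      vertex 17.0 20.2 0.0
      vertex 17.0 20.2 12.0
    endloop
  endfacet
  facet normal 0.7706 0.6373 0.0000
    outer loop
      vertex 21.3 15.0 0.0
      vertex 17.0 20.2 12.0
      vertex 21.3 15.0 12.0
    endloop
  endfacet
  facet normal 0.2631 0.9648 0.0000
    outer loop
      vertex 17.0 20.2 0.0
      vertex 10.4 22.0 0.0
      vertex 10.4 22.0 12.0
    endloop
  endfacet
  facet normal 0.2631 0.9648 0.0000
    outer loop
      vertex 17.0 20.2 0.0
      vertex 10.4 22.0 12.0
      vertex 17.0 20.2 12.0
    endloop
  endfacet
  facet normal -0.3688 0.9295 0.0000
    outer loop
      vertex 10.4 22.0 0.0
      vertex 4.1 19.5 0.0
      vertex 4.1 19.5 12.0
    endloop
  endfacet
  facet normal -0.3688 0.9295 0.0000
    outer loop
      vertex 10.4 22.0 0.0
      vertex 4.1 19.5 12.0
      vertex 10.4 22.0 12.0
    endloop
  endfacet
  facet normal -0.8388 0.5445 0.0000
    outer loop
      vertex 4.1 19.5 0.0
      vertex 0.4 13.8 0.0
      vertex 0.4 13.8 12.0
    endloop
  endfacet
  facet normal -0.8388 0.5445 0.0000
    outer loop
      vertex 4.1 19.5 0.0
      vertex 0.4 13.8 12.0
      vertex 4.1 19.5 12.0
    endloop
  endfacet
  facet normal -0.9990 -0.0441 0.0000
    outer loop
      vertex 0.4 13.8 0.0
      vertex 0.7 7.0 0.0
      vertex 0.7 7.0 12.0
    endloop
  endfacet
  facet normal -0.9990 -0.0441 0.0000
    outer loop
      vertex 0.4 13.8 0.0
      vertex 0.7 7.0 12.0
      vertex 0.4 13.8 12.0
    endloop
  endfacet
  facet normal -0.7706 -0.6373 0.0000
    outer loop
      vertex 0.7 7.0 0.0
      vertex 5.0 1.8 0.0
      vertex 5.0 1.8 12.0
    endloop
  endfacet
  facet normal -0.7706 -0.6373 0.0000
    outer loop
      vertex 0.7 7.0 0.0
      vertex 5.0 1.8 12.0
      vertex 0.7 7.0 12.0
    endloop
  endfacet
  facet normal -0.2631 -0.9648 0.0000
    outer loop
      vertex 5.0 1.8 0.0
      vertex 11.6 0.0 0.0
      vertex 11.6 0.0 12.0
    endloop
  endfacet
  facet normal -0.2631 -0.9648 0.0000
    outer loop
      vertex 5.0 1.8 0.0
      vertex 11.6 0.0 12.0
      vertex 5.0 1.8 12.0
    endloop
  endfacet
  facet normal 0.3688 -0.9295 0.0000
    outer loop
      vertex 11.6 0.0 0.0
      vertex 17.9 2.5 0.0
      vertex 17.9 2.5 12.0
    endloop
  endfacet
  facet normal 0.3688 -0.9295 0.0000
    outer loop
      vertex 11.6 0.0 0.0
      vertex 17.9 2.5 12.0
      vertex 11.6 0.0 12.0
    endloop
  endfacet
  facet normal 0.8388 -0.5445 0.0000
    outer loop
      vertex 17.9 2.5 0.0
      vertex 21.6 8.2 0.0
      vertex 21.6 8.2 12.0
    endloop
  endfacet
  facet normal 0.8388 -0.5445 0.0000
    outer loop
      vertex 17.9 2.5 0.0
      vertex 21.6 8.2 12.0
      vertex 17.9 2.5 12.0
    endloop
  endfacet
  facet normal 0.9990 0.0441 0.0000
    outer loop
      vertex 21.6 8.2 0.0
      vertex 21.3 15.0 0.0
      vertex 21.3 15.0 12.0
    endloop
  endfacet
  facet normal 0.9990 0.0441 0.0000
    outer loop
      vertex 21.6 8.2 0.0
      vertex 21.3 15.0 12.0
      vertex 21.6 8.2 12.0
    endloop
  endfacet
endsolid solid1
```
; perimeter-only toolpath
G21 ; units = mm
G90 ; absolute positioning
G28 ; home
; layer 1
G0 Z3.0
G0 X21.3 Y15.0
G1 X17.0 Y20.2
G1 X10.4 Y22.0
G1 X4.1 Y19.5
G1 X0.4 Y13.8
G1 X0.7 Y7.0
G1 X5.0 Y1.8
G1 X11.6 Y0.0
G1 X17.9 Y2.5
G1 X21.6 Y8.2
G1 X21.3 Y15.0
; layer 2
G0 Z6.0
G0 X21.3 Y15.0
G1 X17.0 Y20.2
G1 X10.4 Y22.0
G1 X4.1 Y19.5
G1 X0.4 Y13.8
G1 X0.7 Y7.0
G1 X5.0 Y1.8
G1 X11.6 Y0.0
G1 X17.9 Y2.5
G1 X21.6 Y8.2
G1 X21.3 Y15.0
; layer 3
G0 Z9.0
G0 X21.3 Y15.0
G1 X17.0 Y20.2
G1 X10.4 Y22.0
G1 X4.1 Y19.5
G1 X0.4 Y13.8
G1 X0.7 Y7.0
G1 X5.0 Y1.8
G1 X11.6 Y0.0
G1 X17.9 Y2.5
G1 X21.6 Y8.2
G1 X21.3 Y15.0
; layer 4
G0 Z12.0
G0 X21.3 Y15.0
G1 X17.0 Y20.2
G1 X10.4 Y22.0
G1 X4.1 Y19.5
G1 X0.4 Y13.8
G1 X0.7 Y7.0
G1 X5.0 Y1.8
G1 X11.6 Y0.0
G1 X17.9 Y2.5
G1 X21.6 Y8.2
G1 X21.3 Y15.0
M2 ; end

The solid is a regular 10-sided prism (a cylinder approximated with 10 flat sides), circumscribed radius ≈ 11 mm, height ≈ 12 mm. Slicing at Δz = 3.0 mm — 4 equal slices spanning the solid's height, so layer i sits at z = i·h/4 — gives 4 non-empty perimeters. Each is a 10-segment closed polygon; G0 lifts to the layer z and rapids to the start vertex, then G1 traces the edges.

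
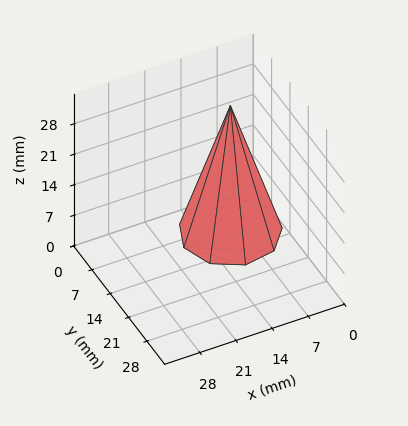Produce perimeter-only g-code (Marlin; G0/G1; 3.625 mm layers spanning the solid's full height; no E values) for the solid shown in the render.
Reading the render: the shape is a regular 9-sided pyramid, base circumscribed radius ≈ 9 mm, apex at z ≈ 29 mm (dimensions read to the nearest mm from the axis ticks). For the g-code, the solid's height is divided into equal slices at the stated Δz and each level perimeter traced with G1 moves after a G0 lift.

; perimeter-only toolpath
G21 ; units = mm
G90 ; absolute positioning
G28 ; home
; layer 1
G0 Z3.625
G0 X16.875 Y9.000
G1 X15.032 Y14.062
G1 X10.368 Y16.755
G1 X5.062 Y15.820
G1 X1.600 Y11.693
G1 X1.600 Y6.307
G1 X5.062 Y2.180
G1 X10.368 Y1.245
G1 X15.032 Y3.938
G1 X16.875 Y9.000
; layer 2
G0 Z7.250
G0 X15.750 Y9.000
G1 X14.171 Y13.339
G1 X10.172 Y15.647
G1 X5.625 Y14.846
G1 X2.657 Y11.308
G1 X2.657 Y6.691
G1 X5.625 Y3.155
G1 X10.172 Y2.353
G1 X14.171 Y4.661
G1 X15.750 Y9.000
; layer 3
G0 Z10.875
G0 X14.625 Y9.000
G1 X13.309 Y12.616
G1 X9.977 Y14.539
G1 X6.188 Y13.871
G1 X3.714 Y10.924
G1 X3.714 Y7.076
G1 X6.188 Y4.129
G1 X9.977 Y3.461
G1 X13.309 Y5.384
G1 X14.625 Y9.000
; layer 4
G0 Z14.500
G0 X13.500 Y9.000
G1 X12.447 Y11.893
G1 X9.782 Y13.431
G1 X6.750 Y12.897
G1 X4.771 Y10.539
G1 X4.771 Y7.461
G1 X6.750 Y5.103
G1 X9.782 Y4.569
G1 X12.447 Y6.107
G1 X13.500 Y9.000
; layer 5
G0 Z18.125
G0 X12.375 Y9.000
G1 X11.585 Y11.169
G1 X9.586 Y12.324
G1 X7.312 Y11.923
G1 X5.829 Y10.154
G1 X5.829 Y7.846
G1 X7.312 Y6.077
G1 X9.586 Y5.676
G1 X11.585 Y6.831
G1 X12.375 Y9.000
; layer 6
G0 Z21.750
G0 X11.250 Y9.000
G1 X10.723 Y10.446
G1 X9.391 Y11.216
G1 X7.875 Y10.948
G1 X6.886 Y9.770
G1 X6.886 Y8.230
G1 X7.875 Y7.051
G1 X9.391 Y6.784
G1 X10.723 Y7.554
G1 X11.250 Y9.000
; layer 7
G0 Z25.375
G0 X10.125 Y9.000
G1 X9.862 Y9.723
G1 X9.195 Y10.108
G1 X8.438 Y9.974
G1 X7.943 Y9.385
G1 X7.943 Y8.615
G1 X8.438 Y8.026
G1 X9.195 Y7.892
G1 X9.862 Y8.277
G1 X10.125 Y9.000
M2 ; end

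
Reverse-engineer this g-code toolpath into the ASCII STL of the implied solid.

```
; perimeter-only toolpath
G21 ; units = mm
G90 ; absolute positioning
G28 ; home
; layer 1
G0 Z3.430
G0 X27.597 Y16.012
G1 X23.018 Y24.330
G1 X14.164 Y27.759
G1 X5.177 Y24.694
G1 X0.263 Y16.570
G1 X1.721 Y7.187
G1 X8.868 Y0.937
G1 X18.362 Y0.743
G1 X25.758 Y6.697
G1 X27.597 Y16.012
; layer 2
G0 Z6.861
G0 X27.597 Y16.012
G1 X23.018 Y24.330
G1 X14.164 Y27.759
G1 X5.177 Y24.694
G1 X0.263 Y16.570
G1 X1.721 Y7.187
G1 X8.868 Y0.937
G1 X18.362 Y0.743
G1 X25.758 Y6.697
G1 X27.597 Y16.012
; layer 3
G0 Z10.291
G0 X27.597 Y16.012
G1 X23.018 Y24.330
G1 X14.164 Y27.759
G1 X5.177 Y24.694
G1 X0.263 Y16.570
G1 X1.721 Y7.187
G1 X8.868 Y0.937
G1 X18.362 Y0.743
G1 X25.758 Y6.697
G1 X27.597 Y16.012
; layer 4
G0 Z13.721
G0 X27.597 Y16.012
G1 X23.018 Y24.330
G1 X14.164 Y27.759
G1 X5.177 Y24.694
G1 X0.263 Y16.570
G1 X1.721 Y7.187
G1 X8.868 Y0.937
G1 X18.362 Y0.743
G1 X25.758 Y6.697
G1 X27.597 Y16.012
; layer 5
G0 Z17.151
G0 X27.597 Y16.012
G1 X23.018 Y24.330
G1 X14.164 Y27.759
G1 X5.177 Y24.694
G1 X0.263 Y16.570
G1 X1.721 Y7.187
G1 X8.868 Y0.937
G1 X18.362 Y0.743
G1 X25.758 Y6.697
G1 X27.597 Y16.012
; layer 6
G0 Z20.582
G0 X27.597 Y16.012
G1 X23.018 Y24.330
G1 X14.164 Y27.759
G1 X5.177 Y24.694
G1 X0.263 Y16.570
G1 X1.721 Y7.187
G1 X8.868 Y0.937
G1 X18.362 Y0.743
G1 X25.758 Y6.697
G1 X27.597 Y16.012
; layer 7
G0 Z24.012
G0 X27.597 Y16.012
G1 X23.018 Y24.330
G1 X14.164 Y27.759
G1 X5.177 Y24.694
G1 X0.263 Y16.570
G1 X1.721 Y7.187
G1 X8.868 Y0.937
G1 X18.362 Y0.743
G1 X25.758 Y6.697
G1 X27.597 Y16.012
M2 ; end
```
solid part
  facet normal 0.0000 0.0000 -1.0000
    outer loop
      vertex 14.164 27.759 0.000
      vertex 23.018 24.330 0.000
      vertex 27.597 16.012 0.000
    endloop
  endfacet
  facet normal 0.0000 0.0000 -1.0000
    outer loop
      vertex 5.177 24.694 0.000
      vertex 14.164 27.759 0.000
      vertex 27.597 16.012 0.000
    endloop
  endfacet
  facet normal 0.0000 0.0000 -1.0000
    outer loop
      vertex 0.263 16.570 0.000
      vertex 5.177 24.694 0.000
      vertex 27.597 16.012 0.000
    endloop
  endfacet
  facet normal 0.0000 0.0000 -1.0000
    outer loop
      vertex 1.721 7.187 0.000
      vertex 0.263 16.570 0.000
      vertex 27.597 16.012 0.000
    endloop
  endfacet
  facet normal 0.0000 0.0000 -1.0000
    outer loop
      vertex 8.868 0.937 0.000
      vertex 1.721 7.187 0.000
      vertex 27.597 16.012 0.000
    endloop
  endfacet
  facet normal 0.0000 0.0000 -1.0000
    outer loop
      vertex 18.362 0.743 0.000
      vertex 8.868 0.937 0.000
      vertex 27.597 16.012 0.000
    endloop
  endfacet
  facet normal 0.0000 0.0000 -1.0000
    outer loop
      vertex 25.758 6.697 0.000
      vertex 18.362 0.743 0.000
      vertex 27.597 16.012 0.000
    endloop
  endfacet
  facet normal 0.0000 0.0000 1.0000
    outer loop
      vertex 27.597 16.012 24.012
      vertex 23.018 24.330 24.012
      vertex 14.164 27.759 24.012
    endloop
  endfacet
  facet normal 0.0000 0.0000 1.0000
    outer loop
      vertex 27.597 16.012 24.012
      vertex 14.164 27.759 24.012
      vertex 5.177 24.694 24.012
    endloop
  endfacet
  facet normal 0.0000 0.0000 1.0000
    outer loop
      vertex 27.597 16.012 24.012
      vertex 5.177 24.694 24.012
      vertex 0.263 16.570 24.012
    endloop
  endfacet
  facet normal 0.0000 0.0000 1.0000
    outer loop
      vertex 27.597 16.012 24.012
      vertex 0.263 16.570 24.012
      vertex 1.721 7.187 24.012
    endloop
  endfacet
  facet normal 0.0000 0.0000 1.0000
    outer loop
      vertex 27.597 16.012 24.012
      vertex 1.721 7.187 24.012
      vertex 8.868 0.937 24.012
    endloop
  endfacet
  facet normal 0.0000 0.0000 1.0000
    outer loop
      vertex 27.597 16.012 24.012
      vertex 8.868 0.937 24.012
      vertex 18.362 0.743 24.012
    endloop
  endfacet
  facet normal 0.0000 0.0000 1.0000
    outer loop
      vertex 27.597 16.012 24.012
      vertex 18.362 0.743 24.012
      vertex 25.758 6.697 24.012
    endloop
  endfacet
  facet normal 0.8760 0.4823 0.0000
    outer loop
      vertex 27.597 16.012 0.000
      vertex 23.018 24.330 0.000
      vertex 23.018 24.330 24.012
    endloop
  endfacet
  facet normal 0.8760 0.4823 0.0000
    outer loop
      vertex 27.597 16.012 0.000
      vertex 23.018 24.330 24.012
      vertex 27.597 16.012 24.012
    endloop
  endfacet
  facet normal 0.3611 0.9325 0.0000
    outer loop
      vertex 23.018 24.330 0.000
      vertex 14.164 27.759 0.000
      vertex 14.164 27.759 24.012
    endloop
  endfacet
  facet normal 0.3611 0.9325 0.0000
    outer loop
      vertex 23.018 24.330 0.000
      vertex 14.164 27.759 24.012
      vertex 23.018 24.330 24.012
    endloop
  endfacet
  facet normal -0.3228 0.9465 0.0000
    outer loop
      vertex 14.164 27.759 0.000
      vertex 5.177 24.694 0.000
      vertex 5.177 24.694 24.012
    endloop
  endfacet
  facet normal -0.3228 0.9465 0.0000
    outer loop
      vertex 14.164 27.759 0.000
      vertex 5.177 24.694 24.012
      vertex 14.164 27.759 24.012
    endloop
  endfacet
  facet normal -0.8556 0.5176 0.0000
    outer loop
      vertex 5.177 24.694 0.000
      vertex 0.263 16.570 0.000
      vertex 0.263 16.570 24.012
    endloop
  endfacet
  facet normal -0.8556 0.5176 0.0000
    outer loop
      vertex 5.177 24.694 0.000
      vertex 0.263 16.570 24.012
      vertex 5.177 24.694 24.012
    endloop
  endfacet
  facet normal -0.9881 -0.1535 0.0000
    outer loop
      vertex 0.263 16.570 0.000
      vertex 1.721 7.187 0.000
      vertex 1.721 7.187 24.012
    endloop
  endfacet
  facet normal -0.9881 -0.1535 0.0000
    outer loop
      vertex 0.263 16.570 0.000
      vertex 1.721 7.187 24.012
      vertex 0.263 16.570 24.012
    endloop
  endfacet
  facet normal -0.6583 -0.7528 0.0000
    outer loop
      vertex 1.721 7.187 0.000
      vertex 8.868 0.937 0.000
      vertex 8.868 0.937 24.012
    endloop
  endfacet
  facet normal -0.6583 -0.7528 0.0000
    outer loop
      vertex 1.721 7.187 0.000
      vertex 8.868 0.937 24.012
      vertex 1.721 7.187 24.012
    endloop
  endfacet
  facet normal -0.0204 -0.9998 0.0000
    outer loop
      vertex 8.868 0.937 0.000
      vertex 18.362 0.743 0.000
      vertex 18.362 0.743 24.012
    endloop
  endfacet
  facet normal -0.0204 -0.9998 0.0000
    outer loop
      vertex 8.868 0.937 0.000
      vertex 18.362 0.743 24.012
      vertex 8.868 0.937 24.012
    endloop
  endfacet
  facet normal 0.6271 -0.7790 0.0000
    outer loop
      vertex 18.362 0.743 0.000
      vertex 25.758 6.697 0.000
      vertex 25.758 6.697 24.012
    endloop
  endfacet
  facet normal 0.6271 -0.7790 0.0000
    outer loop
      vertex 18.362 0.743 0.000
      vertex 25.758 6.697 24.012
      vertex 18.362 0.743 24.012
    endloop
  endfacet
  facet normal 0.9811 -0.1937 0.0000
    outer loop
      vertex 25.758 6.697 0.000
      vertex 27.597 16.012 0.000
      vertex 27.597 16.012 24.012
    endloop
  endfacet
  facet normal 0.9811 -0.1937 0.0000
    outer loop
      vertex 25.758 6.697 0.000
      vertex 27.597 16.012 24.012
      vertex 25.758 6.697 24.012
    endloop
  endfacet
endsolid part

The G0 Z moves step by Δz≈3.430 mm. Every layer's G1 loop is the same polygon, so the solid is a straight extrusion of it from z=0 to z≈24. Closing with flat bottom and top caps and triangulating gives 32 facets — a regular 9-sided prism (a cylinder approximated with 9 flat sides), circumscribed radius ≈ 13.9 mm, height ≈ 24 mm.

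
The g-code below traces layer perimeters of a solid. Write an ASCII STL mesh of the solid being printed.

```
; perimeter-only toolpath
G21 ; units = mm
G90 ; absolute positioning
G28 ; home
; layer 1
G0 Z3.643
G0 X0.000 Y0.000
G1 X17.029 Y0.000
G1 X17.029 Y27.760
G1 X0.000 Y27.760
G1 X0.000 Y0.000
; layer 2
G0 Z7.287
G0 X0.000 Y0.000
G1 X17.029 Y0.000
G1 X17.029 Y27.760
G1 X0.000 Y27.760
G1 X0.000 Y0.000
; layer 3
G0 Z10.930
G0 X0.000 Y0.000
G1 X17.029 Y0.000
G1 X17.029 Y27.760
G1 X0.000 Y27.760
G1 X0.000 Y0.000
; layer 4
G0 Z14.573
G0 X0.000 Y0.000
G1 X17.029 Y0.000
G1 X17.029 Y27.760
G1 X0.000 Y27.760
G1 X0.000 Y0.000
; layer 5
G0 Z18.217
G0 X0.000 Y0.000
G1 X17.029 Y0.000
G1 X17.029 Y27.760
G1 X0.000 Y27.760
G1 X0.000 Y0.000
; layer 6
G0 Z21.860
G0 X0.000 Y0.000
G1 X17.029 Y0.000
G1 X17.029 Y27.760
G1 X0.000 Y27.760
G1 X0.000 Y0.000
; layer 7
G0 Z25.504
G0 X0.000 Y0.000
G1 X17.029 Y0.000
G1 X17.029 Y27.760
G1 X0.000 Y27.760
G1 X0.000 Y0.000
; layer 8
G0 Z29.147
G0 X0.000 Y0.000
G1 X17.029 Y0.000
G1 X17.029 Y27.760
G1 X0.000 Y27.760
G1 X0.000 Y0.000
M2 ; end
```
solid part
  facet normal 0.0000 0.0000 -1.0000
    outer loop
      vertex 17.029 27.760 0.000
      vertex 17.029 0.000 0.000
      vertex 0.000 0.000 0.000
    endloop
  endfacet
  facet normal 0.0000 0.0000 -1.0000
    outer loop
      vertex 0.000 27.760 0.000
      vertex 17.029 27.760 0.000
      vertex 0.000 0.000 0.000
    endloop
  endfacet
  facet normal 0.0000 0.0000 1.0000
    outer loop
      vertex 0.000 0.000 29.147
      vertex 17.029 0.000 29.147
      vertex 17.029 27.760 29.147
    endloop
  endfacet
  facet normal 0.0000 0.0000 1.0000
    outer loop
      vertex 0.000 0.000 29.147
      vertex 17.029 27.760 29.147
      vertex 0.000 27.760 29.147
    endloop
  endfacet
  facet normal 0.0000 -1.0000 0.0000
    outer loop
      vertex 0.000 0.000 0.000
      vertex 17.029 0.000 0.000
      vertex 17.029 0.000 29.147
    endloop
  endfacet
  facet normal 0.0000 -1.0000 0.0000
    outer loop
      vertex 0.000 0.000 0.000
      vertex 17.029 0.000 29.147
      vertex 0.000 0.000 29.147
    endloop
  endfacet
  facet normal 0.0000 1.0000 0.0000
    outer loop
      vertex 17.029 27.760 29.147
      vertex 17.029 27.760 0.000
      vertex 0.000 27.760 0.000
    endloop
  endfacet
  facet normal 0.0000 1.0000 0.0000
    outer loop
      vertex 0.000 27.760 29.147
      vertex 17.029 27.760 29.147
      vertex 0.000 27.760 0.000
    endloop
  endfacet
  facet normal -1.0000 0.0000 0.0000
    outer loop
      vertex 0.000 27.760 29.147
      vertex 0.000 27.760 0.000
      vertex 0.000 0.000 0.000
    endloop
  endfacet
  facet normal -1.0000 0.0000 0.0000
    outer loop
      vertex 0.000 0.000 29.147
      vertex 0.000 27.760 29.147
      vertex 0.000 0.000 0.000
    endloop
  endfacet
  facet normal 1.0000 0.0000 0.0000
    outer loop
      vertex 17.029 0.000 0.000
      vertex 17.029 27.760 0.000
      vertex 17.029 27.760 29.147
    endloop
  endfacet
  facet normal 1.0000 0.0000 0.0000
    outer loop
      vertex 17.029 0.000 0.000
      vertex 17.029 27.760 29.147
      vertex 17.029 0.000 29.147
    endloop
  endfacet
endsolid part

The G0 Z moves step by Δz≈3.643 mm. Every layer's G1 loop is the same polygon, so the solid is a straight extrusion of it from z=0 to z≈29.1. Closing with flat bottom and top caps and triangulating gives 12 facets — a rectangular box, roughly 17 × 27.8 mm footprint and 29.1 mm tall.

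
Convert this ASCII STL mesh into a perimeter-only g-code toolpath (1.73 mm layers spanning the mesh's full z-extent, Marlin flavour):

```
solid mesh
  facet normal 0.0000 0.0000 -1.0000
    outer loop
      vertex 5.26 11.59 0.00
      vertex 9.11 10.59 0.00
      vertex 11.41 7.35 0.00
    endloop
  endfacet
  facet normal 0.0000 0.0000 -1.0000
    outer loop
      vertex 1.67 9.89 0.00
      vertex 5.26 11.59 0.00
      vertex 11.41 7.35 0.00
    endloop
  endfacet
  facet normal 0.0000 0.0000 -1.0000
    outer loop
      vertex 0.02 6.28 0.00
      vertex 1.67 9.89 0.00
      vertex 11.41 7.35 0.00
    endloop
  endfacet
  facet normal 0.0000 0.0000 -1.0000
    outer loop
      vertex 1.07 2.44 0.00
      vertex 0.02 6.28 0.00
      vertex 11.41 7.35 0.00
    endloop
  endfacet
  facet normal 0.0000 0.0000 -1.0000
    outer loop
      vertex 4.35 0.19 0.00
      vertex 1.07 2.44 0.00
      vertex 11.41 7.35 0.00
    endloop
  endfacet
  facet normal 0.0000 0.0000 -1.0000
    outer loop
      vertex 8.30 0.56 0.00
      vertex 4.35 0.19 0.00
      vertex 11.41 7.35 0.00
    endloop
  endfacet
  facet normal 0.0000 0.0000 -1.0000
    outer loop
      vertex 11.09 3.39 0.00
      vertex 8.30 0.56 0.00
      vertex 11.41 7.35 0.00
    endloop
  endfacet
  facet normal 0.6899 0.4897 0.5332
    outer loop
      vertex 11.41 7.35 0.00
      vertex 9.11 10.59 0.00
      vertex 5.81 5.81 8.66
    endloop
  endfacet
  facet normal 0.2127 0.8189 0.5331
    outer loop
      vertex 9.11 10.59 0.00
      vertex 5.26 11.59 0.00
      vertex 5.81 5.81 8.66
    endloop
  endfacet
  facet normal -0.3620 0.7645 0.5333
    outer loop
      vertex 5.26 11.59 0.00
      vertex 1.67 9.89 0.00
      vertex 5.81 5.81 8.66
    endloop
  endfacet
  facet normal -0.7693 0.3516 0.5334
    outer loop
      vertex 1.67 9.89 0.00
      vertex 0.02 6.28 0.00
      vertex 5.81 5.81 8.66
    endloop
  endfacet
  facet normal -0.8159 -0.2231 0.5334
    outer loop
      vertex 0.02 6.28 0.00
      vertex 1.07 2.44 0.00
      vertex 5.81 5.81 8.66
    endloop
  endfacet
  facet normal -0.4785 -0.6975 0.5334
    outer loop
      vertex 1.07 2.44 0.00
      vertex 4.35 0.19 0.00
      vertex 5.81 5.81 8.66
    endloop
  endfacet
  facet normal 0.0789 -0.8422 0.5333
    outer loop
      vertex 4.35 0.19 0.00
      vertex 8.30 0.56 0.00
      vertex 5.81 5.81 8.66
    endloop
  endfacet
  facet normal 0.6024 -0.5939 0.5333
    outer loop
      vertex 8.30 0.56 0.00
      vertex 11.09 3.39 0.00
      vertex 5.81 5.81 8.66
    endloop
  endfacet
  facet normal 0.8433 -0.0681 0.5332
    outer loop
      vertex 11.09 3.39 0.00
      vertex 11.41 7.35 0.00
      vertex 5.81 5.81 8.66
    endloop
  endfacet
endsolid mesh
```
; perimeter-only toolpath
G21 ; units = mm
G90 ; absolute positioning
G28 ; home
; layer 1
G0 Z1.73
G0 X10.29 Y7.04
G1 X8.45 Y9.63
G1 X5.37 Y10.43
G1 X2.50 Y9.07
G1 X1.18 Y6.19
G1 X2.02 Y3.11
G1 X4.64 Y1.31
G1 X7.80 Y1.61
G1 X10.03 Y3.87
G1 X10.29 Y7.04
; layer 2
G0 Z3.46
G0 X9.17 Y6.73
G1 X7.79 Y8.68
G1 X5.48 Y9.28
G1 X3.33 Y8.26
G1 X2.34 Y6.09
G1 X2.97 Y3.79
G1 X4.93 Y2.44
G1 X7.30 Y2.66
G1 X8.98 Y4.36
G1 X9.17 Y6.73
; layer 3
G0 Z5.20
G0 X8.05 Y6.43
G1 X7.13 Y7.72
G1 X5.59 Y8.12
G1 X4.15 Y7.44
G1 X3.49 Y6.00
G1 X3.91 Y4.46
G1 X5.23 Y3.56
G1 X6.81 Y3.71
G1 X7.92 Y4.84
G1 X8.05 Y6.43
; layer 4
G0 Z6.93
G0 X6.93 Y6.12
G1 X6.47 Y6.77
G1 X5.70 Y6.97
G1 X4.98 Y6.63
G1 X4.65 Y5.90
G1 X4.86 Y5.14
G1 X5.52 Y4.69
G1 X6.31 Y4.76
G1 X6.87 Y5.33
G1 X6.93 Y6.12
M2 ; end

The solid is a regular 9-sided pyramid, base circumscribed radius ≈ 5.81 mm, apex at z ≈ 8.66 mm. Slicing at Δz = 1.73 mm — 5 equal slices spanning the solid's height, so layer i sits at z = i·h/5 — gives 4 non-empty perimeters. Each is a 9-segment closed polygon; G0 lifts to the layer z and rapids to the start vertex, then G1 traces the edges. The cross-section shrinks linearly with z (the slice at the apex is degenerate and omitted).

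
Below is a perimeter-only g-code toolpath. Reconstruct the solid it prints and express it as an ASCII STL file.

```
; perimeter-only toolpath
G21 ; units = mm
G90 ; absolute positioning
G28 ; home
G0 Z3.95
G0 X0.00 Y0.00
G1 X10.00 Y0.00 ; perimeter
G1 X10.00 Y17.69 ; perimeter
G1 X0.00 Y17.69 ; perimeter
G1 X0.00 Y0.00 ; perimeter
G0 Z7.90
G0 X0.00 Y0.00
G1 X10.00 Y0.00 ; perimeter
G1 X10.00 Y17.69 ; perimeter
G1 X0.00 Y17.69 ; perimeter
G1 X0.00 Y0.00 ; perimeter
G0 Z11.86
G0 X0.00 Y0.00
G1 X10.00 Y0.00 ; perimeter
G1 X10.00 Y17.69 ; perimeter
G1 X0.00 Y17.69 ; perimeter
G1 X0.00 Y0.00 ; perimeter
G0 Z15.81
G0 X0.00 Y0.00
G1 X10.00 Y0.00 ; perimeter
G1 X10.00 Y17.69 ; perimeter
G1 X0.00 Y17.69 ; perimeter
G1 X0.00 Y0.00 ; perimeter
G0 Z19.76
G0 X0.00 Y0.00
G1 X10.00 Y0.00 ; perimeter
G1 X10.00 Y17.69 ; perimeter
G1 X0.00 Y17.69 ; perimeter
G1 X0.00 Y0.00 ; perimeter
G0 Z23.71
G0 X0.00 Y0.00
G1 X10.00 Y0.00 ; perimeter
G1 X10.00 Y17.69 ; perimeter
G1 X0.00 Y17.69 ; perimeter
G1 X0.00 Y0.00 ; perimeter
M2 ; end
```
solid part
  facet normal 0.0000 0.0000 -1.0000
    outer loop
      vertex 10.00 17.69 0.00
      vertex 10.00 0.00 0.00
      vertex 0.00 0.00 0.00
    endloop
  endfacet
  facet normal 0.0000 0.0000 -1.0000
    outer loop
      vertex 0.00 17.69 0.00
      vertex 10.00 17.69 0.00
      vertex 0.00 0.00 0.00
    endloop
  endfacet
  facet normal 0.0000 0.0000 1.0000
    outer loop
      vertex 0.00 0.00 23.71
      vertex 10.00 0.00 23.71
      vertex 10.00 17.69 23.71
    endloop
  endfacet
  facet normal 0.0000 0.0000 1.0000
    outer loop
      vertex 0.00 0.00 23.71
      vertex 10.00 17.69 23.71
      vertex 0.00 17.69 23.71
    endloop
  endfacet
  facet normal 0.0000 -1.0000 0.0000
    outer loop
      vertex 0.00 0.00 0.00
      vertex 10.00 0.00 0.00
      vertex 10.00 0.00 23.71
    endloop
  endfacet
  facet normal 0.0000 -1.0000 0.0000
    outer loop
      vertex 0.00 0.00 0.00
      vertex 10.00 0.00 23.71
      vertex 0.00 0.00 23.71
    endloop
  endfacet
  facet normal 0.0000 1.0000 0.0000
    outer loop
      vertex 10.00 17.69 23.71
      vertex 10.00 17.69 0.00
      vertex 0.00 17.69 0.00
    endloop
  endfacet
  facet normal 0.0000 1.0000 0.0000
    outer loop
      vertex 0.00 17.69 23.71
      vertex 10.00 17.69 23.71
      vertex 0.00 17.69 0.00
    endloop
  endfacet
  facet normal -1.0000 0.0000 0.0000
    outer loop
      vertex 0.00 17.69 23.71
      vertex 0.00 17.69 0.00
      vertex 0.00 0.00 0.00
    endloop
  endfacet
  facet normal -1.0000 0.0000 0.0000
    outer loop
      vertex 0.00 0.00 23.71
      vertex 0.00 17.69 23.71
      vertex 0.00 0.00 0.00
    endloop
  endfacet
  facet normal 1.0000 0.0000 0.0000
    outer loop
      vertex 10.00 0.00 0.00
      vertex 10.00 17.69 0.00
      vertex 10.00 17.69 23.71
    endloop
  endfacet
  facet normal 1.0000 0.0000 0.0000
    outer loop
      vertex 10.00 0.00 0.00
      vertex 10.00 17.69 23.71
      vertex 10.00 0.00 23.71
    endloop
  endfacet
endsolid part

The G0 Z moves step by Δz≈3.95 mm. Every layer's G1 loop is the same polygon, so the solid is a straight extrusion of it from z=0 to z≈23.7. Closing with flat bottom and top caps and triangulating gives 12 facets — a rectangular box, roughly 10 × 17.7 mm footprint and 23.7 mm tall.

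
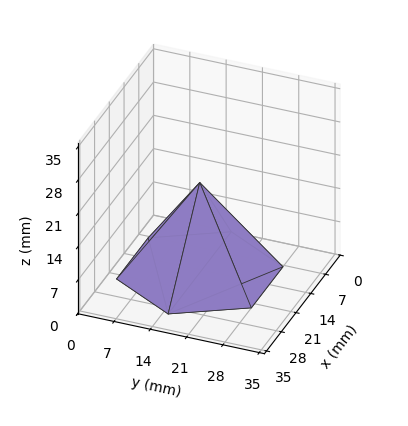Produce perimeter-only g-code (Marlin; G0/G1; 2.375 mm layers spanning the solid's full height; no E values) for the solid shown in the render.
Reading the render: the shape is a regular 6-sided pyramid, base circumscribed radius ≈ 15 mm, apex at z ≈ 19 mm (dimensions read to the nearest mm from the axis ticks). For the g-code, the solid's height is divided into equal slices at the stated Δz and each level perimeter traced with G1 moves after a G0 lift.

; perimeter-only toolpath
G21 ; units = mm
G90 ; absolute positioning
G28 ; home
; layer 1
G0 Z2.375
G0 X28.125 Y15.000
G1 X21.562 Y26.366
G1 X8.438 Y26.366
G1 X1.875 Y15.000
G1 X8.438 Y3.634
G1 X21.562 Y3.634
G1 X28.125 Y15.000
; layer 2
G0 Z4.750
G0 X26.250 Y15.000
G1 X20.625 Y24.742
G1 X9.375 Y24.742
G1 X3.750 Y15.000
G1 X9.375 Y5.258
G1 X20.625 Y5.258
G1 X26.250 Y15.000
; layer 3
G0 Z7.125
G0 X24.375 Y15.000
G1 X19.688 Y23.119
G1 X10.312 Y23.119
G1 X5.625 Y15.000
G1 X10.312 Y6.881
G1 X19.688 Y6.881
G1 X24.375 Y15.000
; layer 4
G0 Z9.500
G0 X22.500 Y15.000
G1 X18.750 Y21.495
G1 X11.250 Y21.495
G1 X7.500 Y15.000
G1 X11.250 Y8.505
G1 X18.750 Y8.505
G1 X22.500 Y15.000
; layer 5
G0 Z11.875
G0 X20.625 Y15.000
G1 X17.812 Y19.871
G1 X12.188 Y19.871
G1 X9.375 Y15.000
G1 X12.188 Y10.129
G1 X17.812 Y10.129
G1 X20.625 Y15.000
; layer 6
G0 Z14.250
G0 X18.750 Y15.000
G1 X16.875 Y18.247
G1 X13.125 Y18.247
G1 X11.250 Y15.000
G1 X13.125 Y11.752
G1 X16.875 Y11.752
G1 X18.750 Y15.000
; layer 7
G0 Z16.625
G0 X16.875 Y15.000
G1 X15.938 Y16.624
G1 X14.062 Y16.624
G1 X13.125 Y15.000
G1 X14.062 Y13.376
G1 X15.938 Y13.376
G1 X16.875 Y15.000
M2 ; end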